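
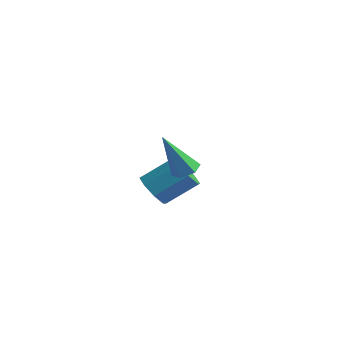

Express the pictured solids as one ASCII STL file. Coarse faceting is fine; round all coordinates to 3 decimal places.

solid 
facet normal -0.467 -0.657 -0.592
outer loop
vertex -3.816 2.615 -2.558
vertex -4.28 2.275 -1.814
vertex -4.44 2.955 -2.443
endloop
endfacet
facet normal 0.174 0.587 -0.790
outer loop
vertex -3.816 2.615 -2.558
vertex -4.44 2.955 -2.443
vertex -2.956 3.824 -1.47
endloop
endfacet
facet normal 0.174 0.587 -0.790
outer loop
vertex -2.956 3.824 -1.47
vertex -4.44 2.955 -2.443
vertex -3.58 4.164 -1.355
endloop
endfacet
facet normal 0.467 0.658 0.591
outer loop
vertex -2.956 3.824 -1.47
vertex -3.58 4.164 -1.355
vertex -3.42 3.485 -0.726
endloop
endfacet
facet normal -0.467 -0.657 -0.592
outer loop
vertex -4.44 2.955 -2.443
vertex -4.28 2.275 -1.814
vertex -4.97 2.897 -1.96
endloop
endfacet
facet normal -0.489 0.749 -0.446
outer loop
vertex -4.44 2.955 -2.443
vertex -4.97 2.897 -1.96
vertex -3.58 4.164 -1.355
endloop
endfacet
facet normal -0.489 0.749 -0.446
outer loop
vertex -3.58 4.164 -1.355
vertex -4.97 2.897 -1.96
vertex -4.11 4.106 -0.872
endloop
endfacet
facet normal 0.467 0.658 0.591
outer loop
vertex -3.58 4.164 -1.355
vertex -4.11 4.106 -0.872
vertex -3.42 3.485 -0.726
endloop
endfacet
facet normal -0.468 -0.658 -0.590
outer loop
vertex -4.97 2.897 -1.96
vertex -4.28 2.275 -1.814
vertex -5.095 2.475 -1.391
endloop
endfacet
facet normal -0.867 0.472 0.160
outer loop
vertex -4.97 2.897 -1.96
vertex -5.095 2.475 -1.391
vertex -4.11 4.106 -0.872
endloop
endfacet
facet normal -0.867 0.473 0.159
outer loop
vertex -4.11 4.106 -0.872
vertex -5.095 2.475 -1.391
vertex -4.236 3.684 -0.303
endloop
endfacet
facet normal 0.467 0.658 0.591
outer loop
vertex -4.11 4.106 -0.872
vertex -4.236 3.684 -0.303
vertex -3.42 3.485 -0.726
endloop
endfacet
facet normal -0.468 -0.657 -0.591
outer loop
vertex -5.095 2.475 -1.391
vertex -4.28 2.275 -1.814
vertex -4.744 1.936 -1.07
endloop
endfacet
facet normal -0.737 -0.080 0.671
outer loop
vertex -5.095 2.475 -1.391
vertex -4.744 1.936 -1.07
vertex -4.236 3.684 -0.303
endloop
endfacet
facet normal -0.736 -0.081 0.672
outer loop
vertex -4.236 3.684 -0.303
vertex -4.744 1.936 -1.07
vertex -3.884 3.145 0.018
endloop
endfacet
facet normal 0.467 0.657 0.592
outer loop
vertex -4.236 3.684 -0.303
vertex -3.884 3.145 0.018
vertex -3.42 3.485 -0.726
endloop
endfacet
facet normal -0.467 -0.658 -0.591
outer loop
vertex -4.744 1.936 -1.07
vertex -4.28 2.275 -1.814
vertex -4.12 1.596 -1.185
endloop
endfacet
facet normal -0.174 -0.587 0.790
outer loop
vertex -4.744 1.936 -1.07
vertex -4.12 1.596 -1.185
vertex -3.884 3.145 0.018
endloop
endfacet
facet normal -0.174 -0.587 0.790
outer loop
vertex -3.884 3.145 0.018
vertex -4.12 1.596 -1.185
vertex -3.26 2.805 -0.097
endloop
endfacet
facet normal 0.467 0.657 0.592
outer loop
vertex -3.884 3.145 0.018
vertex -3.26 2.805 -0.097
vertex -3.42 3.485 -0.726
endloop
endfacet
facet normal -0.467 -0.658 -0.591
outer loop
vertex -4.12 1.596 -1.185
vertex -4.28 2.275 -1.814
vertex -3.59 1.654 -1.668
endloop
endfacet
facet normal 0.489 -0.749 0.446
outer loop
vertex -4.12 1.596 -1.185
vertex -3.59 1.654 -1.668
vertex -3.26 2.805 -0.097
endloop
endfacet
facet normal 0.489 -0.749 0.446
outer loop
vertex -3.26 2.805 -0.097
vertex -3.59 1.654 -1.668
vertex -2.73 2.863 -0.58
endloop
endfacet
facet normal 0.467 0.657 0.592
outer loop
vertex -3.26 2.805 -0.097
vertex -2.73 2.863 -0.58
vertex -3.42 3.485 -0.726
endloop
endfacet
facet normal -0.467 -0.658 -0.591
outer loop
vertex -3.59 1.654 -1.668
vertex -4.28 2.275 -1.814
vertex -3.464 2.076 -2.237
endloop
endfacet
facet normal 0.866 -0.473 -0.159
outer loop
vertex -3.59 1.654 -1.668
vertex -3.464 2.076 -2.237
vertex -2.73 2.863 -0.58
endloop
endfacet
facet normal 0.867 -0.472 -0.160
outer loop
vertex -2.73 2.863 -0.58
vertex -3.464 2.076 -2.237
vertex -2.605 3.285 -1.149
endloop
endfacet
facet normal 0.468 0.658 0.590
outer loop
vertex -2.73 2.863 -0.58
vertex -2.605 3.285 -1.149
vertex -3.42 3.485 -0.726
endloop
endfacet
facet normal -0.467 -0.657 -0.592
outer loop
vertex -3.464 2.076 -2.237
vertex -4.28 2.275 -1.814
vertex -3.816 2.615 -2.558
endloop
endfacet
facet normal 0.737 0.081 -0.672
outer loop
vertex -3.464 2.076 -2.237
vertex -3.816 2.615 -2.558
vertex -2.605 3.285 -1.149
endloop
endfacet
facet normal 0.737 0.080 -0.671
outer loop
vertex -2.605 3.285 -1.149
vertex -3.816 2.615 -2.558
vertex -2.956 3.824 -1.47
endloop
endfacet
facet normal 0.468 0.657 0.591
outer loop
vertex -2.605 3.285 -1.149
vertex -2.956 3.824 -1.47
vertex -3.42 3.485 -0.726
endloop
endfacet
facet normal 0.247 0.374 -0.894
outer loop
vertex 1.366 -0.757 2.733
vertex 0.994 -1.181 2.453
vertex 0.761 -0.62 2.623
endloop
endfacet
facet normal 0.064 0.782 0.620
outer loop
vertex 1.366 -0.757 2.733
vertex 0.761 -0.62 2.623
vertex 0.466 -1.979 4.367
endloop
endfacet
facet normal 0.247 0.374 -0.894
outer loop
vertex 0.761 -0.62 2.623
vertex 0.994 -1.181 2.453
vertex 0.389 -1.044 2.343
endloop
endfacet
facet normal -0.805 0.526 0.274
outer loop
vertex 0.761 -0.62 2.623
vertex 0.389 -1.044 2.343
vertex 0.466 -1.979 4.367
endloop
endfacet
facet normal 0.247 0.373 -0.894
outer loop
vertex 0.389 -1.044 2.343
vertex 0.994 -1.181 2.453
vertex 0.621 -1.605 2.173
endloop
endfacet
facet normal -0.930 -0.347 -0.125
outer loop
vertex 0.389 -1.044 2.343
vertex 0.621 -1.605 2.173
vertex 0.466 -1.979 4.367
endloop
endfacet
facet normal 0.246 0.374 -0.894
outer loop
vertex 0.621 -1.605 2.173
vertex 0.994 -1.181 2.453
vertex 1.227 -1.741 2.283
endloop
endfacet
facet normal -0.185 -0.967 -0.178
outer loop
vertex 0.621 -1.605 2.173
vertex 1.227 -1.741 2.283
vertex 0.466 -1.979 4.367
endloop
endfacet
facet normal 0.247 0.374 -0.894
outer loop
vertex 1.227 -1.741 2.283
vertex 0.994 -1.181 2.453
vertex 1.599 -1.317 2.563
endloop
endfacet
facet normal 0.683 -0.711 0.168
outer loop
vertex 1.227 -1.741 2.283
vertex 1.599 -1.317 2.563
vertex 0.466 -1.979 4.367
endloop
endfacet
facet normal 0.247 0.374 -0.894
outer loop
vertex 1.599 -1.317 2.563
vertex 0.994 -1.181 2.453
vertex 1.366 -0.757 2.733
endloop
endfacet
facet normal 0.807 0.164 0.567
outer loop
vertex 1.599 -1.317 2.563
vertex 1.366 -0.757 2.733
vertex 0.466 -1.979 4.367
endloop
endfacet

endsolid


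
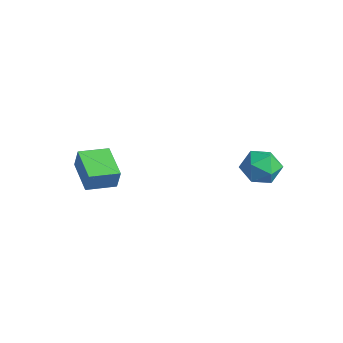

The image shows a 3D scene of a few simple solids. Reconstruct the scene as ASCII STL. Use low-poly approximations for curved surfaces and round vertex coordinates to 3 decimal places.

solid 
facet normal -0.846 0.321 0.426
outer loop
vertex 0.934 3.725 1.004
vertex 1.337 3.41 2.041
vertex 1.54 4.476 1.642
endloop
endfacet
facet normal -0.697 0.699 -0.161
outer loop
vertex 0.934 3.725 1.004
vertex 1.54 4.476 1.642
vertex 1.728 4.401 0.503
endloop
endfacet
facet normal -0.658 0.246 -0.711
outer loop
vertex 0.934 3.725 1.004
vertex 1.728 4.401 0.503
vertex 1.641 3.289 0.199
endloop
endfacet
facet normal -0.784 -0.412 -0.465
outer loop
vertex 0.934 3.725 1.004
vertex 1.641 3.289 0.199
vertex 1.399 2.676 1.149
endloop
endfacet
facet normal -0.900 -0.366 0.238
outer loop
vertex 0.934 3.725 1.004
vertex 1.399 2.676 1.149
vertex 1.337 3.41 2.041
endloop
endfacet
facet normal -0.054 0.996 -0.074
outer loop
vertex 1.728 4.401 0.503
vertex 1.54 4.476 1.642
vertex 2.621 4.504 1.231
endloop
endfacet
facet normal -0.295 0.384 0.875
outer loop
vertex 1.54 4.476 1.642
vertex 1.337 3.41 2.041
vertex 2.379 3.891 2.181
endloop
endfacet
facet normal -0.382 -0.726 0.571
outer loop
vertex 1.337 3.41 2.041
vertex 1.399 2.676 1.149
vertex 2.292 2.779 1.877
endloop
endfacet
facet normal -0.195 -0.801 -0.566
outer loop
vertex 1.399 2.676 1.149
vertex 1.641 3.289 0.199
vertex 2.48 2.704 0.738
endloop
endfacet
facet normal 0.008 0.263 -0.965
outer loop
vertex 1.641 3.289 0.199
vertex 1.728 4.401 0.503
vertex 2.683 3.77 0.339
endloop
endfacet
facet normal 0.784 0.412 0.465
outer loop
vertex 3.086 3.455 1.376
vertex 2.621 4.504 1.231
vertex 2.379 3.891 2.181
endloop
endfacet
facet normal 0.658 -0.246 0.711
outer loop
vertex 3.086 3.455 1.376
vertex 2.379 3.891 2.181
vertex 2.292 2.779 1.877
endloop
endfacet
facet normal 0.697 -0.699 0.161
outer loop
vertex 3.086 3.455 1.376
vertex 2.292 2.779 1.877
vertex 2.48 2.704 0.738
endloop
endfacet
facet normal 0.846 -0.321 -0.426
outer loop
vertex 3.086 3.455 1.376
vertex 2.48 2.704 0.738
vertex 2.683 3.77 0.339
endloop
endfacet
facet normal 0.900 0.366 -0.238
outer loop
vertex 3.086 3.455 1.376
vertex 2.683 3.77 0.339
vertex 2.621 4.504 1.231
endloop
endfacet
facet normal 0.195 0.801 0.566
outer loop
vertex 2.379 3.891 2.181
vertex 2.621 4.504 1.231
vertex 1.54 4.476 1.642
endloop
endfacet
facet normal -0.008 -0.263 0.965
outer loop
vertex 2.292 2.779 1.877
vertex 2.379 3.891 2.181
vertex 1.337 3.41 2.041
endloop
endfacet
facet normal 0.054 -0.996 0.074
outer loop
vertex 2.48 2.704 0.738
vertex 2.292 2.779 1.877
vertex 1.399 2.676 1.149
endloop
endfacet
facet normal 0.295 -0.384 -0.875
outer loop
vertex 2.683 3.77 0.339
vertex 2.48 2.704 0.738
vertex 1.641 3.289 0.199
endloop
endfacet
facet normal 0.382 0.726 -0.571
outer loop
vertex 2.621 4.504 1.231
vertex 2.683 3.77 0.339
vertex 1.728 4.401 0.503
endloop
endfacet
facet normal -0.944 0.228 0.238
outer loop
vertex -4.16 -3.333 1.17
vertex -3.814 -1.718 0.998
vertex -4.471 -3.392 -0.008
endloop
endfacet
facet normal -0.209 -0.972 0.104
outer loop
vertex -2.526 -3.862 -0.498
vertex -4.16 -3.333 1.17
vertex -4.471 -3.392 -0.008
endloop
endfacet
facet normal -0.944 0.228 0.238
outer loop
vertex -4.471 -3.392 -0.008
vertex -3.814 -1.718 0.998
vertex -4.125 -1.777 -0.18
endloop
endfacet
facet normal -0.255 -0.048 -0.966
outer loop
vertex -4.125 -1.777 -0.18
vertex -2.526 -3.862 -0.498
vertex -4.471 -3.392 -0.008
endloop
endfacet
facet normal 0.255 0.048 0.966
outer loop
vertex -4.16 -3.333 1.17
vertex -1.869 -2.188 0.508
vertex -3.814 -1.718 0.998
endloop
endfacet
facet normal -0.209 -0.972 0.104
outer loop
vertex -2.215 -3.803 0.68
vertex -4.16 -3.333 1.17
vertex -2.526 -3.862 -0.498
endloop
endfacet
facet normal 0.255 0.048 0.966
outer loop
vertex -2.215 -3.803 0.68
vertex -1.869 -2.188 0.508
vertex -4.16 -3.333 1.17
endloop
endfacet
facet normal 0.209 0.972 -0.104
outer loop
vertex -3.814 -1.718 0.998
vertex -1.869 -2.188 0.508
vertex -4.125 -1.777 -0.18
endloop
endfacet
facet normal -0.255 -0.048 -0.966
outer loop
vertex -2.18 -2.247 -0.67
vertex -2.526 -3.862 -0.498
vertex -4.125 -1.777 -0.18
endloop
endfacet
facet normal 0.209 0.972 -0.104
outer loop
vertex -4.125 -1.777 -0.18
vertex -1.869 -2.188 0.508
vertex -2.18 -2.247 -0.67
endloop
endfacet
facet normal 0.944 -0.228 -0.238
outer loop
vertex -2.18 -2.247 -0.67
vertex -2.215 -3.803 0.68
vertex -2.526 -3.862 -0.498
endloop
endfacet
facet normal 0.944 -0.228 -0.238
outer loop
vertex -1.869 -2.188 0.508
vertex -2.215 -3.803 0.68
vertex -2.18 -2.247 -0.67
endloop
endfacet

endsolid


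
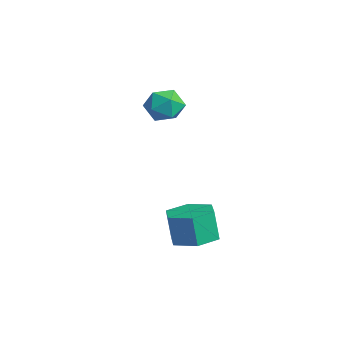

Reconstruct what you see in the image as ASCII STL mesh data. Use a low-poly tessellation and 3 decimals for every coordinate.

solid 
facet normal 0.209 0.065 -0.976
outer loop
vertex 3.061 2.51 -1.929
vertex 2.483 1.995 -2.087
vertex 2.328 2.769 -2.069
endloop
endfacet
facet normal 0.308 0.942 0.129
outer loop
vertex 3.061 2.51 -1.929
vertex 2.328 2.769 -2.069
vertex 2.835 2.44 -0.875
endloop
endfacet
facet normal 0.310 0.942 0.128
outer loop
vertex 2.835 2.44 -0.875
vertex 2.328 2.769 -2.069
vertex 2.102 2.7 -1.015
endloop
endfacet
facet normal -0.209 -0.065 0.976
outer loop
vertex 2.835 2.44 -0.875
vertex 2.102 2.7 -1.015
vertex 2.257 1.925 -1.033
endloop
endfacet
facet normal 0.209 0.065 -0.976
outer loop
vertex 2.328 2.769 -2.069
vertex 2.483 1.995 -2.087
vertex 1.75 2.254 -2.227
endloop
endfacet
facet normal -0.649 0.756 -0.090
outer loop
vertex 2.328 2.769 -2.069
vertex 1.75 2.254 -2.227
vertex 2.102 2.7 -1.015
endloop
endfacet
facet normal -0.649 0.756 -0.090
outer loop
vertex 2.102 2.7 -1.015
vertex 1.75 2.254 -2.227
vertex 1.524 2.185 -1.173
endloop
endfacet
facet normal -0.209 -0.065 0.976
outer loop
vertex 2.102 2.7 -1.015
vertex 1.524 2.185 -1.173
vertex 2.257 1.925 -1.033
endloop
endfacet
facet normal 0.209 0.065 -0.976
outer loop
vertex 1.75 2.254 -2.227
vertex 2.483 1.995 -2.087
vertex 1.905 1.48 -2.245
endloop
endfacet
facet normal -0.958 -0.187 -0.218
outer loop
vertex 1.75 2.254 -2.227
vertex 1.905 1.48 -2.245
vertex 1.524 2.185 -1.173
endloop
endfacet
facet normal -0.958 -0.187 -0.218
outer loop
vertex 1.524 2.185 -1.173
vertex 1.905 1.48 -2.245
vertex 1.679 1.41 -1.191
endloop
endfacet
facet normal -0.209 -0.065 0.976
outer loop
vertex 1.524 2.185 -1.173
vertex 1.679 1.41 -1.191
vertex 2.257 1.925 -1.033
endloop
endfacet
facet normal 0.209 0.065 -0.976
outer loop
vertex 1.905 1.48 -2.245
vertex 2.483 1.995 -2.087
vertex 2.638 1.22 -2.105
endloop
endfacet
facet normal -0.310 -0.942 -0.129
outer loop
vertex 1.905 1.48 -2.245
vertex 2.638 1.22 -2.105
vertex 1.679 1.41 -1.191
endloop
endfacet
facet normal -0.309 -0.943 -0.128
outer loop
vertex 1.679 1.41 -1.191
vertex 2.638 1.22 -2.105
vertex 2.412 1.151 -1.051
endloop
endfacet
facet normal -0.209 -0.065 0.976
outer loop
vertex 1.679 1.41 -1.191
vertex 2.412 1.151 -1.051
vertex 2.257 1.925 -1.033
endloop
endfacet
facet normal 0.209 0.065 -0.976
outer loop
vertex 2.638 1.22 -2.105
vertex 2.483 1.995 -2.087
vertex 3.216 1.735 -1.947
endloop
endfacet
facet normal 0.649 -0.756 0.090
outer loop
vertex 2.638 1.22 -2.105
vertex 3.216 1.735 -1.947
vertex 2.412 1.151 -1.051
endloop
endfacet
facet normal 0.649 -0.756 0.090
outer loop
vertex 2.412 1.151 -1.051
vertex 3.216 1.735 -1.947
vertex 2.99 1.666 -0.893
endloop
endfacet
facet normal -0.209 -0.065 0.976
outer loop
vertex 2.412 1.151 -1.051
vertex 2.99 1.666 -0.893
vertex 2.257 1.925 -1.033
endloop
endfacet
facet normal 0.209 0.065 -0.976
outer loop
vertex 3.216 1.735 -1.947
vertex 2.483 1.995 -2.087
vertex 3.061 2.51 -1.929
endloop
endfacet
facet normal 0.958 0.187 0.218
outer loop
vertex 3.216 1.735 -1.947
vertex 3.061 2.51 -1.929
vertex 2.99 1.666 -0.893
endloop
endfacet
facet normal 0.958 0.187 0.218
outer loop
vertex 2.99 1.666 -0.893
vertex 3.061 2.51 -1.929
vertex 2.835 2.44 -0.875
endloop
endfacet
facet normal -0.209 -0.065 0.976
outer loop
vertex 2.99 1.666 -0.893
vertex 2.835 2.44 -0.875
vertex 2.257 1.925 -1.033
endloop
endfacet
facet normal -0.666 0.596 0.449
outer loop
vertex -1.528 3.193 1.634
vertex -1.815 2.633 1.951
vertex -1.29 2.985 2.263
endloop
endfacet
facet normal -0.053 0.942 0.331
outer loop
vertex -1.528 3.193 1.634
vertex -1.29 2.985 2.263
vertex -0.836 3.186 1.764
endloop
endfacet
facet normal 0.079 0.926 -0.368
outer loop
vertex -1.528 3.193 1.634
vertex -0.836 3.186 1.764
vertex -1.08 2.96 1.143
endloop
endfacet
facet normal -0.454 0.570 -0.685
outer loop
vertex -1.528 3.193 1.634
vertex -1.08 2.96 1.143
vertex -1.685 2.618 1.259
endloop
endfacet
facet normal -0.913 0.366 -0.179
outer loop
vertex -1.528 3.193 1.634
vertex -1.685 2.618 1.259
vertex -1.815 2.633 1.951
endloop
endfacet
facet normal 0.470 0.584 0.662
outer loop
vertex -0.836 3.186 1.764
vertex -1.29 2.985 2.263
vertex -0.695 2.622 2.161
endloop
endfacet
facet normal -0.523 0.024 0.852
outer loop
vertex -1.29 2.985 2.263
vertex -1.815 2.633 1.951
vertex -1.3 2.28 2.277
endloop
endfacet
facet normal -0.923 -0.347 -0.166
outer loop
vertex -1.815 2.633 1.951
vertex -1.685 2.618 1.259
vertex -1.544 2.054 1.656
endloop
endfacet
facet normal -0.179 -0.017 -0.984
outer loop
vertex -1.685 2.618 1.259
vertex -1.08 2.96 1.143
vertex -1.09 2.255 1.157
endloop
endfacet
facet normal 0.682 0.559 -0.471
outer loop
vertex -1.08 2.96 1.143
vertex -0.836 3.186 1.764
vertex -0.565 2.607 1.469
endloop
endfacet
facet normal 0.454 -0.570 0.685
outer loop
vertex -0.852 2.047 1.786
vertex -0.695 2.622 2.161
vertex -1.3 2.28 2.277
endloop
endfacet
facet normal -0.079 -0.926 0.368
outer loop
vertex -0.852 2.047 1.786
vertex -1.3 2.28 2.277
vertex -1.544 2.054 1.656
endloop
endfacet
facet normal 0.053 -0.942 -0.331
outer loop
vertex -0.852 2.047 1.786
vertex -1.544 2.054 1.656
vertex -1.09 2.255 1.157
endloop
endfacet
facet normal 0.666 -0.596 -0.449
outer loop
vertex -0.852 2.047 1.786
vertex -1.09 2.255 1.157
vertex -0.565 2.607 1.469
endloop
endfacet
facet normal 0.913 -0.366 0.179
outer loop
vertex -0.852 2.047 1.786
vertex -0.565 2.607 1.469
vertex -0.695 2.622 2.161
endloop
endfacet
facet normal 0.179 0.017 0.984
outer loop
vertex -1.3 2.28 2.277
vertex -0.695 2.622 2.161
vertex -1.29 2.985 2.263
endloop
endfacet
facet normal -0.682 -0.559 0.471
outer loop
vertex -1.544 2.054 1.656
vertex -1.3 2.28 2.277
vertex -1.815 2.633 1.951
endloop
endfacet
facet normal -0.470 -0.584 -0.662
outer loop
vertex -1.09 2.255 1.157
vertex -1.544 2.054 1.656
vertex -1.685 2.618 1.259
endloop
endfacet
facet normal 0.523 -0.024 -0.852
outer loop
vertex -0.565 2.607 1.469
vertex -1.09 2.255 1.157
vertex -1.08 2.96 1.143
endloop
endfacet
facet normal 0.923 0.347 0.166
outer loop
vertex -0.695 2.622 2.161
vertex -0.565 2.607 1.469
vertex -0.836 3.186 1.764
endloop
endfacet

endsolid


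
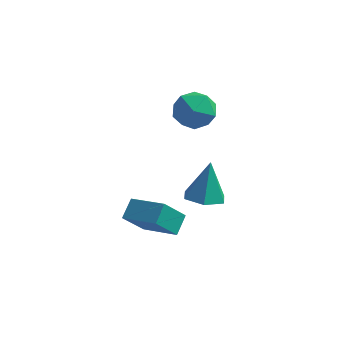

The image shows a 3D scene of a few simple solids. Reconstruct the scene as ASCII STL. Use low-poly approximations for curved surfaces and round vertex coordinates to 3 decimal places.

solid 
facet normal -0.031 -0.309 -0.950
outer loop
vertex -0.26 3.906 -4.38
vertex -0.91 3.24 -4.142
vertex -1.197 4.114 -4.417
endloop
endfacet
facet normal 0.212 0.973 0.091
outer loop
vertex -0.26 3.906 -4.38
vertex -1.197 4.114 -4.417
vertex -0.85 3.84 -2.298
endloop
endfacet
facet normal -0.031 -0.309 -0.950
outer loop
vertex -1.197 4.114 -4.417
vertex -0.91 3.24 -4.142
vertex -1.846 3.448 -4.179
endloop
endfacet
facet normal -0.664 0.720 0.202
outer loop
vertex -1.197 4.114 -4.417
vertex -1.846 3.448 -4.179
vertex -0.85 3.84 -2.298
endloop
endfacet
facet normal -0.031 -0.308 -0.951
outer loop
vertex -1.846 3.448 -4.179
vertex -0.91 3.24 -4.142
vertex -1.559 2.574 -3.905
endloop
endfacet
facet normal -0.864 -0.132 0.485
outer loop
vertex -1.846 3.448 -4.179
vertex -1.559 2.574 -3.905
vertex -0.85 3.84 -2.298
endloop
endfacet
facet normal -0.030 -0.309 -0.951
outer loop
vertex -1.559 2.574 -3.905
vertex -0.91 3.24 -4.142
vertex -0.623 2.366 -3.867
endloop
endfacet
facet normal -0.189 -0.729 0.658
outer loop
vertex -1.559 2.574 -3.905
vertex -0.623 2.366 -3.867
vertex -0.85 3.84 -2.298
endloop
endfacet
facet normal -0.031 -0.309 -0.950
outer loop
vertex -0.623 2.366 -3.867
vertex -0.91 3.24 -4.142
vertex 0.027 3.032 -4.105
endloop
endfacet
facet normal 0.688 -0.476 0.547
outer loop
vertex -0.623 2.366 -3.867
vertex 0.027 3.032 -4.105
vertex -0.85 3.84 -2.298
endloop
endfacet
facet normal -0.031 -0.309 -0.950
outer loop
vertex 0.027 3.032 -4.105
vertex -0.91 3.24 -4.142
vertex -0.26 3.906 -4.38
endloop
endfacet
facet normal 0.889 0.375 0.264
outer loop
vertex 0.027 3.032 -4.105
vertex -0.26 3.906 -4.38
vertex -0.85 3.84 -2.298
endloop
endfacet
facet normal -0.756 0.386 0.528
outer loop
vertex -2.35 3.448 1.263
vertex -1.912 3.07 2.166
vertex -1.656 4.051 1.816
endloop
endfacet
facet normal -0.629 0.775 -0.056
outer loop
vertex -2.35 3.448 1.263
vertex -1.656 4.051 1.816
vertex -1.602 4.017 0.745
endloop
endfacet
facet normal -0.698 0.350 -0.624
outer loop
vertex -2.35 3.448 1.263
vertex -1.602 4.017 0.745
vertex -1.826 3.015 0.434
endloop
endfacet
facet normal -0.869 -0.303 -0.391
outer loop
vertex -2.35 3.448 1.263
vertex -1.826 3.015 0.434
vertex -2.017 2.43 1.312
endloop
endfacet
facet normal -0.904 -0.280 0.321
outer loop
vertex -2.35 3.448 1.263
vertex -2.017 2.43 1.312
vertex -1.912 3.07 2.166
endloop
endfacet
facet normal 0.049 0.998 -0.029
outer loop
vertex -1.602 4.017 0.745
vertex -1.656 4.051 1.816
vertex -0.703 3.99 1.328
endloop
endfacet
facet normal -0.157 0.368 0.916
outer loop
vertex -1.656 4.051 1.816
vertex -1.912 3.07 2.166
vertex -0.894 3.405 2.206
endloop
endfacet
facet normal -0.398 -0.710 0.581
outer loop
vertex -1.912 3.07 2.166
vertex -2.017 2.43 1.312
vertex -1.118 2.403 1.895
endloop
endfacet
facet normal -0.340 -0.747 -0.572
outer loop
vertex -2.017 2.43 1.312
vertex -1.826 3.015 0.434
vertex -1.064 2.369 0.824
endloop
endfacet
facet normal -0.064 0.309 -0.949
outer loop
vertex -1.826 3.015 0.434
vertex -1.602 4.017 0.745
vertex -0.808 3.35 0.474
endloop
endfacet
facet normal 0.869 0.303 0.391
outer loop
vertex -0.37 2.972 1.377
vertex -0.703 3.99 1.328
vertex -0.894 3.405 2.206
endloop
endfacet
facet normal 0.698 -0.350 0.624
outer loop
vertex -0.37 2.972 1.377
vertex -0.894 3.405 2.206
vertex -1.118 2.403 1.895
endloop
endfacet
facet normal 0.629 -0.775 0.056
outer loop
vertex -0.37 2.972 1.377
vertex -1.118 2.403 1.895
vertex -1.064 2.369 0.824
endloop
endfacet
facet normal 0.756 -0.386 -0.528
outer loop
vertex -0.37 2.972 1.377
vertex -1.064 2.369 0.824
vertex -0.808 3.35 0.474
endloop
endfacet
facet normal 0.904 0.280 -0.321
outer loop
vertex -0.37 2.972 1.377
vertex -0.808 3.35 0.474
vertex -0.703 3.99 1.328
endloop
endfacet
facet normal 0.340 0.747 0.572
outer loop
vertex -0.894 3.405 2.206
vertex -0.703 3.99 1.328
vertex -1.656 4.051 1.816
endloop
endfacet
facet normal 0.064 -0.309 0.949
outer loop
vertex -1.118 2.403 1.895
vertex -0.894 3.405 2.206
vertex -1.912 3.07 2.166
endloop
endfacet
facet normal -0.049 -0.998 0.029
outer loop
vertex -1.064 2.369 0.824
vertex -1.118 2.403 1.895
vertex -2.017 2.43 1.312
endloop
endfacet
facet normal 0.157 -0.368 -0.916
outer loop
vertex -0.808 3.35 0.474
vertex -1.064 2.369 0.824
vertex -1.826 3.015 0.434
endloop
endfacet
facet normal 0.398 0.710 -0.581
outer loop
vertex -0.703 3.99 1.328
vertex -0.808 3.35 0.474
vertex -1.602 4.017 0.745
endloop
endfacet
facet normal -0.908 0.289 -0.303
outer loop
vertex -3.251 -0.17 -3.452
vertex -3.181 0.67 -2.86
vertex -2.623 0.593 -4.607
endloop
endfacet
facet normal -0.068 -0.815 -0.575
outer loop
vertex -0.979 0.07 -4.06
vertex -3.251 -0.17 -3.452
vertex -2.623 0.593 -4.607
endloop
endfacet
facet normal -0.908 0.288 -0.303
outer loop
vertex -2.623 0.593 -4.607
vertex -3.181 0.67 -2.86
vertex -2.554 1.433 -4.015
endloop
endfacet
facet normal 0.413 0.502 -0.760
outer loop
vertex -2.554 1.433 -4.015
vertex -0.979 0.07 -4.06
vertex -2.623 0.593 -4.607
endloop
endfacet
facet normal -0.413 -0.502 0.760
outer loop
vertex -3.251 -0.17 -3.452
vertex -1.537 0.147 -2.313
vertex -3.181 0.67 -2.86
endloop
endfacet
facet normal -0.068 -0.815 -0.575
outer loop
vertex -1.606 -0.693 -2.905
vertex -3.251 -0.17 -3.452
vertex -0.979 0.07 -4.06
endloop
endfacet
facet normal -0.412 -0.502 0.760
outer loop
vertex -1.606 -0.693 -2.905
vertex -1.537 0.147 -2.313
vertex -3.251 -0.17 -3.452
endloop
endfacet
facet normal 0.068 0.815 0.575
outer loop
vertex -3.181 0.67 -2.86
vertex -1.537 0.147 -2.313
vertex -2.554 1.433 -4.015
endloop
endfacet
facet normal 0.412 0.502 -0.760
outer loop
vertex -0.909 0.91 -3.468
vertex -0.979 0.07 -4.06
vertex -2.554 1.433 -4.015
endloop
endfacet
facet normal 0.068 0.815 0.575
outer loop
vertex -2.554 1.433 -4.015
vertex -1.537 0.147 -2.313
vertex -0.909 0.91 -3.468
endloop
endfacet
facet normal 0.908 -0.289 0.302
outer loop
vertex -0.909 0.91 -3.468
vertex -1.606 -0.693 -2.905
vertex -0.979 0.07 -4.06
endloop
endfacet
facet normal 0.908 -0.288 0.303
outer loop
vertex -1.537 0.147 -2.313
vertex -1.606 -0.693 -2.905
vertex -0.909 0.91 -3.468
endloop
endfacet

endsolid


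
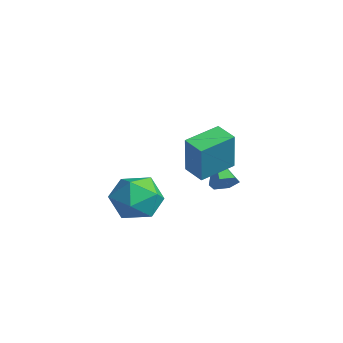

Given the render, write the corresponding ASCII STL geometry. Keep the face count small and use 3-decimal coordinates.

solid 
facet normal -0.952 -0.203 0.228
outer loop
vertex 3.787 -0.49 3.5
vertex 3.516 1.146 3.823
vertex 3.263 -0.195 1.571
endloop
endfacet
facet normal 0.161 -0.968 -0.192
outer loop
vertex 4.244 0.014 1.337
vertex 3.787 -0.49 3.5
vertex 3.263 -0.195 1.571
endloop
endfacet
facet normal -0.952 -0.203 0.228
outer loop
vertex 3.263 -0.195 1.571
vertex 3.516 1.146 3.823
vertex 2.992 1.441 1.895
endloop
endfacet
facet normal -0.259 0.146 -0.955
outer loop
vertex 2.992 1.441 1.895
vertex 4.244 0.014 1.337
vertex 3.263 -0.195 1.571
endloop
endfacet
facet normal 0.259 -0.146 0.955
outer loop
vertex 3.787 -0.49 3.5
vertex 4.497 1.355 3.589
vertex 3.516 1.146 3.823
endloop
endfacet
facet normal 0.160 -0.968 -0.192
outer loop
vertex 4.768 -0.281 3.265
vertex 3.787 -0.49 3.5
vertex 4.244 0.014 1.337
endloop
endfacet
facet normal 0.260 -0.146 0.955
outer loop
vertex 4.768 -0.281 3.265
vertex 4.497 1.355 3.589
vertex 3.787 -0.49 3.5
endloop
endfacet
facet normal -0.161 0.968 0.192
outer loop
vertex 3.516 1.146 3.823
vertex 4.497 1.355 3.589
vertex 2.992 1.441 1.895
endloop
endfacet
facet normal -0.260 0.145 -0.955
outer loop
vertex 3.973 1.65 1.66
vertex 4.244 0.014 1.337
vertex 2.992 1.441 1.895
endloop
endfacet
facet normal -0.160 0.968 0.192
outer loop
vertex 2.992 1.441 1.895
vertex 4.497 1.355 3.589
vertex 3.973 1.65 1.66
endloop
endfacet
facet normal 0.952 0.203 -0.228
outer loop
vertex 3.973 1.65 1.66
vertex 4.768 -0.281 3.265
vertex 4.244 0.014 1.337
endloop
endfacet
facet normal 0.952 0.203 -0.228
outer loop
vertex 4.497 1.355 3.589
vertex 4.768 -0.281 3.265
vertex 3.973 1.65 1.66
endloop
endfacet
facet normal 0.796 -0.157 -0.585
outer loop
vertex 1.78 2.166 -0.266
vertex 1.502 2.556 -0.749
vertex 1.904 2.835 -0.277
endloop
endfacet
facet normal 0.308 -0.042 0.950
outer loop
vertex 1.78 2.166 -0.266
vertex 1.904 2.835 -0.277
vertex 0.038 2.844 0.329
endloop
endfacet
facet normal 0.796 -0.156 -0.585
outer loop
vertex 1.904 2.835 -0.277
vertex 1.502 2.556 -0.749
vertex 1.625 3.224 -0.76
endloop
endfacet
facet normal 0.183 0.815 0.551
outer loop
vertex 1.904 2.835 -0.277
vertex 1.625 3.224 -0.76
vertex 0.038 2.844 0.329
endloop
endfacet
facet normal 0.796 -0.156 -0.585
outer loop
vertex 1.625 3.224 -0.76
vertex 1.502 2.556 -0.749
vertex 1.223 2.945 -1.232
endloop
endfacet
facet normal -0.368 0.903 -0.221
outer loop
vertex 1.625 3.224 -0.76
vertex 1.223 2.945 -1.232
vertex 0.038 2.844 0.329
endloop
endfacet
facet normal 0.795 -0.157 -0.586
outer loop
vertex 1.223 2.945 -1.232
vertex 1.502 2.556 -0.749
vertex 1.099 2.277 -1.221
endloop
endfacet
facet normal -0.793 0.137 -0.593
outer loop
vertex 1.223 2.945 -1.232
vertex 1.099 2.277 -1.221
vertex 0.038 2.844 0.329
endloop
endfacet
facet normal 0.795 -0.157 -0.586
outer loop
vertex 1.099 2.277 -1.221
vertex 1.502 2.556 -0.749
vertex 1.378 1.887 -0.738
endloop
endfacet
facet normal -0.668 -0.718 -0.194
outer loop
vertex 1.099 2.277 -1.221
vertex 1.378 1.887 -0.738
vertex 0.038 2.844 0.329
endloop
endfacet
facet normal 0.796 -0.157 -0.585
outer loop
vertex 1.378 1.887 -0.738
vertex 1.502 2.556 -0.749
vertex 1.78 2.166 -0.266
endloop
endfacet
facet normal -0.117 -0.808 0.577
outer loop
vertex 1.378 1.887 -0.738
vertex 1.78 2.166 -0.266
vertex 0.038 2.844 0.329
endloop
endfacet
facet normal -1.000 0.007 0.008
outer loop
vertex 2.474 -1.746 0.414
vertex 2.463 -2.908 0.009
vertex 2.474 -2.677 1.218
endloop
endfacet
facet normal -0.739 0.441 0.510
outer loop
vertex 2.474 -1.746 0.414
vertex 2.474 -2.677 1.218
vertex 3.192 -1.698 1.412
endloop
endfacet
facet normal -0.325 0.926 0.189
outer loop
vertex 2.474 -1.746 0.414
vertex 3.192 -1.698 1.412
vertex 3.626 -1.323 0.323
endloop
endfacet
facet normal -0.332 0.793 -0.511
outer loop
vertex 2.474 -1.746 0.414
vertex 3.626 -1.323 0.323
vertex 3.175 -2.07 -0.544
endloop
endfacet
facet normal -0.749 0.224 -0.624
outer loop
vertex 2.474 -1.746 0.414
vertex 3.175 -2.07 -0.544
vertex 2.463 -2.908 0.009
endloop
endfacet
facet normal -0.326 0.052 0.944
outer loop
vertex 3.192 -1.698 1.412
vertex 2.474 -2.677 1.218
vertex 3.625 -2.83 1.624
endloop
endfacet
facet normal -0.749 -0.650 0.131
outer loop
vertex 2.474 -2.677 1.218
vertex 2.463 -2.908 0.009
vertex 3.174 -3.577 0.757
endloop
endfacet
facet normal -0.342 -0.298 -0.891
outer loop
vertex 2.463 -2.908 0.009
vertex 3.175 -2.07 -0.544
vertex 3.608 -3.202 -0.332
endloop
endfacet
facet normal 0.333 0.622 -0.709
outer loop
vertex 3.175 -2.07 -0.544
vertex 3.626 -1.323 0.323
vertex 4.326 -2.223 -0.138
endloop
endfacet
facet normal 0.342 0.838 0.425
outer loop
vertex 3.626 -1.323 0.323
vertex 3.192 -1.698 1.412
vertex 4.337 -1.992 1.071
endloop
endfacet
facet normal 0.332 -0.793 0.511
outer loop
vertex 4.326 -3.154 0.666
vertex 3.625 -2.83 1.624
vertex 3.174 -3.577 0.757
endloop
endfacet
facet normal 0.325 -0.926 -0.189
outer loop
vertex 4.326 -3.154 0.666
vertex 3.174 -3.577 0.757
vertex 3.608 -3.202 -0.332
endloop
endfacet
facet normal 0.739 -0.441 -0.510
outer loop
vertex 4.326 -3.154 0.666
vertex 3.608 -3.202 -0.332
vertex 4.326 -2.223 -0.138
endloop
endfacet
facet normal 1.000 -0.007 -0.008
outer loop
vertex 4.326 -3.154 0.666
vertex 4.326 -2.223 -0.138
vertex 4.337 -1.992 1.071
endloop
endfacet
facet normal 0.749 -0.224 0.624
outer loop
vertex 4.326 -3.154 0.666
vertex 4.337 -1.992 1.071
vertex 3.625 -2.83 1.624
endloop
endfacet
facet normal -0.333 -0.622 0.709
outer loop
vertex 3.174 -3.577 0.757
vertex 3.625 -2.83 1.624
vertex 2.474 -2.677 1.218
endloop
endfacet
facet normal -0.342 -0.838 -0.425
outer loop
vertex 3.608 -3.202 -0.332
vertex 3.174 -3.577 0.757
vertex 2.463 -2.908 0.009
endloop
endfacet
facet normal 0.326 -0.052 -0.944
outer loop
vertex 4.326 -2.223 -0.138
vertex 3.608 -3.202 -0.332
vertex 3.175 -2.07 -0.544
endloop
endfacet
facet normal 0.749 0.650 -0.131
outer loop
vertex 4.337 -1.992 1.071
vertex 4.326 -2.223 -0.138
vertex 3.626 -1.323 0.323
endloop
endfacet
facet normal 0.342 0.298 0.891
outer loop
vertex 3.625 -2.83 1.624
vertex 4.337 -1.992 1.071
vertex 3.192 -1.698 1.412
endloop
endfacet

endsolid


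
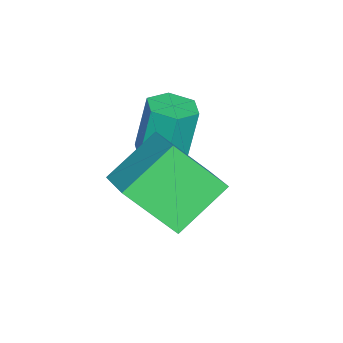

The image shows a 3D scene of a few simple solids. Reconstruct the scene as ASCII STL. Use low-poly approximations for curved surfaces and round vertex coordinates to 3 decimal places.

solid 
facet normal 0.149 -0.137 -0.979
outer loop
vertex 2.703 -0.353 -3.186
vertex 2.271 -0.603 -3.217
vertex 2.278 -0.108 -3.285
endloop
endfacet
facet normal 0.506 0.861 -0.043
outer loop
vertex 2.703 -0.353 -3.186
vertex 2.278 -0.108 -3.285
vertex 2.521 -0.187 -1.992
endloop
endfacet
facet normal 0.506 0.861 -0.043
outer loop
vertex 2.521 -0.187 -1.992
vertex 2.278 -0.108 -3.285
vertex 2.096 0.058 -2.09
endloop
endfacet
facet normal -0.148 0.135 0.980
outer loop
vertex 2.521 -0.187 -1.992
vertex 2.096 0.058 -2.09
vertex 2.089 -0.437 -2.023
endloop
endfacet
facet normal 0.150 -0.137 -0.979
outer loop
vertex 2.278 -0.108 -3.285
vertex 2.271 -0.603 -3.217
vertex 1.847 -0.358 -3.316
endloop
endfacet
facet normal -0.482 0.855 -0.192
outer loop
vertex 2.278 -0.108 -3.285
vertex 1.847 -0.358 -3.316
vertex 2.096 0.058 -2.09
endloop
endfacet
facet normal -0.482 0.855 -0.192
outer loop
vertex 2.096 0.058 -2.09
vertex 1.847 -0.358 -3.316
vertex 1.665 -0.192 -2.121
endloop
endfacet
facet normal -0.149 0.135 0.980
outer loop
vertex 2.096 0.058 -2.09
vertex 1.665 -0.192 -2.121
vertex 2.089 -0.437 -2.023
endloop
endfacet
facet normal 0.150 -0.137 -0.979
outer loop
vertex 1.847 -0.358 -3.316
vertex 2.271 -0.603 -3.217
vertex 1.839 -0.853 -3.248
endloop
endfacet
facet normal -0.989 -0.005 -0.150
outer loop
vertex 1.847 -0.358 -3.316
vertex 1.839 -0.853 -3.248
vertex 1.665 -0.192 -2.121
endloop
endfacet
facet normal -0.989 -0.004 -0.150
outer loop
vertex 1.665 -0.192 -2.121
vertex 1.839 -0.853 -3.248
vertex 1.657 -0.687 -2.054
endloop
endfacet
facet normal -0.148 0.135 0.980
outer loop
vertex 1.665 -0.192 -2.121
vertex 1.657 -0.687 -2.054
vertex 2.089 -0.437 -2.023
endloop
endfacet
facet normal 0.148 -0.135 -0.980
outer loop
vertex 1.839 -0.853 -3.248
vertex 2.271 -0.603 -3.217
vertex 2.264 -1.098 -3.15
endloop
endfacet
facet normal -0.506 -0.861 0.043
outer loop
vertex 1.839 -0.853 -3.248
vertex 2.264 -1.098 -3.15
vertex 1.657 -0.687 -2.054
endloop
endfacet
facet normal -0.506 -0.861 0.043
outer loop
vertex 1.657 -0.687 -2.054
vertex 2.264 -1.098 -3.15
vertex 2.082 -0.932 -1.955
endloop
endfacet
facet normal -0.149 0.137 0.979
outer loop
vertex 1.657 -0.687 -2.054
vertex 2.082 -0.932 -1.955
vertex 2.089 -0.437 -2.023
endloop
endfacet
facet normal 0.149 -0.135 -0.980
outer loop
vertex 2.264 -1.098 -3.15
vertex 2.271 -0.603 -3.217
vertex 2.695 -0.848 -3.119
endloop
endfacet
facet normal 0.482 -0.855 0.192
outer loop
vertex 2.264 -1.098 -3.15
vertex 2.695 -0.848 -3.119
vertex 2.082 -0.932 -1.955
endloop
endfacet
facet normal 0.482 -0.855 0.192
outer loop
vertex 2.082 -0.932 -1.955
vertex 2.695 -0.848 -3.119
vertex 2.513 -0.682 -1.924
endloop
endfacet
facet normal -0.150 0.137 0.979
outer loop
vertex 2.082 -0.932 -1.955
vertex 2.513 -0.682 -1.924
vertex 2.089 -0.437 -2.023
endloop
endfacet
facet normal 0.148 -0.135 -0.980
outer loop
vertex 2.695 -0.848 -3.119
vertex 2.271 -0.603 -3.217
vertex 2.703 -0.353 -3.186
endloop
endfacet
facet normal 0.989 0.004 0.150
outer loop
vertex 2.695 -0.848 -3.119
vertex 2.703 -0.353 -3.186
vertex 2.513 -0.682 -1.924
endloop
endfacet
facet normal 0.989 0.005 0.150
outer loop
vertex 2.513 -0.682 -1.924
vertex 2.703 -0.353 -3.186
vertex 2.521 -0.187 -1.992
endloop
endfacet
facet normal -0.150 0.137 0.979
outer loop
vertex 2.513 -0.682 -1.924
vertex 2.521 -0.187 -1.992
vertex 2.089 -0.437 -2.023
endloop
endfacet
facet normal -0.679 0.454 0.577
outer loop
vertex 3.679 0.181 -1.683
vertex 3.514 1.117 -2.613
vertex 2.803 -0.481 -2.194
endloop
endfacet
facet normal 0.124 -0.704 0.699
outer loop
vertex 3.666 -1.057 -2.927
vertex 3.679 0.181 -1.683
vertex 2.803 -0.481 -2.194
endloop
endfacet
facet normal -0.679 0.454 0.577
outer loop
vertex 2.803 -0.481 -2.194
vertex 3.514 1.117 -2.613
vertex 2.639 0.456 -3.124
endloop
endfacet
facet normal -0.723 -0.546 -0.423
outer loop
vertex 2.639 0.456 -3.124
vertex 3.666 -1.057 -2.927
vertex 2.803 -0.481 -2.194
endloop
endfacet
facet normal 0.723 0.547 0.422
outer loop
vertex 3.679 0.181 -1.683
vertex 4.377 0.541 -3.346
vertex 3.514 1.117 -2.613
endloop
endfacet
facet normal 0.123 -0.704 0.699
outer loop
vertex 4.541 -0.396 -2.416
vertex 3.679 0.181 -1.683
vertex 3.666 -1.057 -2.927
endloop
endfacet
facet normal 0.724 0.546 0.422
outer loop
vertex 4.541 -0.396 -2.416
vertex 4.377 0.541 -3.346
vertex 3.679 0.181 -1.683
endloop
endfacet
facet normal -0.124 0.704 -0.699
outer loop
vertex 3.514 1.117 -2.613
vertex 4.377 0.541 -3.346
vertex 2.639 0.456 -3.124
endloop
endfacet
facet normal -0.724 -0.546 -0.421
outer loop
vertex 3.501 -0.121 -3.857
vertex 3.666 -1.057 -2.927
vertex 2.639 0.456 -3.124
endloop
endfacet
facet normal -0.124 0.704 -0.700
outer loop
vertex 2.639 0.456 -3.124
vertex 4.377 0.541 -3.346
vertex 3.501 -0.121 -3.857
endloop
endfacet
facet normal 0.679 -0.453 -0.577
outer loop
vertex 3.501 -0.121 -3.857
vertex 4.541 -0.396 -2.416
vertex 3.666 -1.057 -2.927
endloop
endfacet
facet normal 0.679 -0.454 -0.577
outer loop
vertex 4.377 0.541 -3.346
vertex 4.541 -0.396 -2.416
vertex 3.501 -0.121 -3.857
endloop
endfacet

endsolid


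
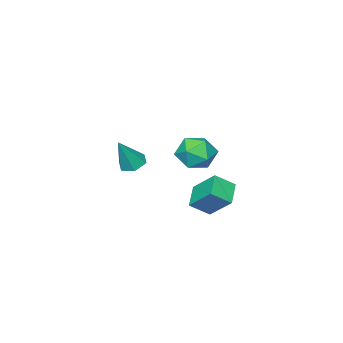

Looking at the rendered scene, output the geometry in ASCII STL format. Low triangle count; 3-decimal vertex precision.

solid 
facet normal -0.680 0.455 -0.575
outer loop
vertex 0.359 2.951 -3.373
vertex 0.192 4.335 -2.081
vertex 1.451 3.72 -4.055
endloop
endfacet
facet normal 0.088 -0.728 -0.680
outer loop
vertex 2.368 3.105 -3.279
vertex 0.359 2.951 -3.373
vertex 1.451 3.72 -4.055
endloop
endfacet
facet normal -0.680 0.455 -0.575
outer loop
vertex 1.451 3.72 -4.055
vertex 0.192 4.335 -2.081
vertex 1.284 5.103 -2.764
endloop
endfacet
facet normal 0.728 0.512 -0.455
outer loop
vertex 1.284 5.103 -2.764
vertex 2.368 3.105 -3.279
vertex 1.451 3.72 -4.055
endloop
endfacet
facet normal -0.728 -0.512 0.455
outer loop
vertex 0.359 2.951 -3.373
vertex 1.109 3.72 -1.305
vertex 0.192 4.335 -2.081
endloop
endfacet
facet normal 0.088 -0.729 -0.679
outer loop
vertex 1.276 2.337 -2.596
vertex 0.359 2.951 -3.373
vertex 2.368 3.105 -3.279
endloop
endfacet
facet normal -0.728 -0.512 0.455
outer loop
vertex 1.276 2.337 -2.596
vertex 1.109 3.72 -1.305
vertex 0.359 2.951 -3.373
endloop
endfacet
facet normal -0.087 0.728 0.680
outer loop
vertex 0.192 4.335 -2.081
vertex 1.109 3.72 -1.305
vertex 1.284 5.103 -2.764
endloop
endfacet
facet normal 0.728 0.512 -0.455
outer loop
vertex 2.201 4.489 -1.987
vertex 2.368 3.105 -3.279
vertex 1.284 5.103 -2.764
endloop
endfacet
facet normal -0.088 0.728 0.680
outer loop
vertex 1.284 5.103 -2.764
vertex 1.109 3.72 -1.305
vertex 2.201 4.489 -1.987
endloop
endfacet
facet normal 0.680 -0.455 0.575
outer loop
vertex 2.201 4.489 -1.987
vertex 1.276 2.337 -2.596
vertex 2.368 3.105 -3.279
endloop
endfacet
facet normal 0.680 -0.455 0.575
outer loop
vertex 1.109 3.72 -1.305
vertex 1.276 2.337 -2.596
vertex 2.201 4.489 -1.987
endloop
endfacet
facet normal -0.223 0.896 0.385
outer loop
vertex 0.717 2.816 -0.601
vertex -0.461 2.477 -0.496
vertex 0.322 2.274 0.431
endloop
endfacet
facet normal 0.447 0.710 0.544
outer loop
vertex 0.717 2.816 -0.601
vertex 0.322 2.274 0.431
vertex 1.409 1.96 -0.053
endloop
endfacet
facet normal 0.797 0.600 -0.069
outer loop
vertex 0.717 2.816 -0.601
vertex 1.409 1.96 -0.053
vertex 1.297 1.968 -1.278
endloop
endfacet
facet normal 0.342 0.718 -0.606
outer loop
vertex 0.717 2.816 -0.601
vertex 1.297 1.968 -1.278
vertex 0.141 2.288 -1.552
endloop
endfacet
facet normal -0.288 0.901 -0.325
outer loop
vertex 0.717 2.816 -0.601
vertex 0.141 2.288 -1.552
vertex -0.461 2.477 -0.496
endloop
endfacet
facet normal 0.427 0.092 0.899
outer loop
vertex 1.409 1.96 -0.053
vertex 0.322 2.274 0.431
vertex 0.659 1.092 0.392
endloop
endfacet
facet normal -0.658 0.392 0.642
outer loop
vertex 0.322 2.274 0.431
vertex -0.461 2.477 -0.496
vertex -0.497 1.412 0.118
endloop
endfacet
facet normal -0.764 0.400 -0.507
outer loop
vertex -0.461 2.477 -0.496
vertex 0.141 2.288 -1.552
vertex -0.609 1.42 -1.107
endloop
endfacet
facet normal 0.257 0.105 -0.961
outer loop
vertex 0.141 2.288 -1.552
vertex 1.297 1.968 -1.278
vertex 0.478 1.106 -1.591
endloop
endfacet
facet normal 0.992 -0.086 -0.091
outer loop
vertex 1.297 1.968 -1.278
vertex 1.409 1.96 -0.053
vertex 1.261 0.903 -0.664
endloop
endfacet
facet normal -0.342 -0.718 0.606
outer loop
vertex 0.083 0.564 -0.559
vertex 0.659 1.092 0.392
vertex -0.497 1.412 0.118
endloop
endfacet
facet normal -0.797 -0.600 0.069
outer loop
vertex 0.083 0.564 -0.559
vertex -0.497 1.412 0.118
vertex -0.609 1.42 -1.107
endloop
endfacet
facet normal -0.447 -0.710 -0.544
outer loop
vertex 0.083 0.564 -0.559
vertex -0.609 1.42 -1.107
vertex 0.478 1.106 -1.591
endloop
endfacet
facet normal 0.223 -0.896 -0.385
outer loop
vertex 0.083 0.564 -0.559
vertex 0.478 1.106 -1.591
vertex 1.261 0.903 -0.664
endloop
endfacet
facet normal 0.288 -0.901 0.325
outer loop
vertex 0.083 0.564 -0.559
vertex 1.261 0.903 -0.664
vertex 0.659 1.092 0.392
endloop
endfacet
facet normal -0.257 -0.105 0.961
outer loop
vertex -0.497 1.412 0.118
vertex 0.659 1.092 0.392
vertex 0.322 2.274 0.431
endloop
endfacet
facet normal -0.992 0.086 0.091
outer loop
vertex -0.609 1.42 -1.107
vertex -0.497 1.412 0.118
vertex -0.461 2.477 -0.496
endloop
endfacet
facet normal -0.427 -0.092 -0.899
outer loop
vertex 0.478 1.106 -1.591
vertex -0.609 1.42 -1.107
vertex 0.141 2.288 -1.552
endloop
endfacet
facet normal 0.658 -0.392 -0.642
outer loop
vertex 1.261 0.903 -0.664
vertex 0.478 1.106 -1.591
vertex 1.297 1.968 -1.278
endloop
endfacet
facet normal 0.764 -0.400 0.507
outer loop
vertex 0.659 1.092 0.392
vertex 1.261 0.903 -0.664
vertex 1.409 1.96 -0.053
endloop
endfacet
facet normal -0.482 0.028 -0.876
outer loop
vertex 1.328 -3.091 -3.235
vertex 0.587 -2.951 -2.823
vertex 1.074 -2.287 -3.07
endloop
endfacet
facet normal 0.938 0.323 -0.129
outer loop
vertex 1.328 -3.091 -3.235
vertex 1.074 -2.287 -3.07
vertex 1.613 -3.009 -0.957
endloop
endfacet
facet normal -0.481 0.027 -0.876
outer loop
vertex 1.074 -2.287 -3.07
vertex 0.587 -2.951 -2.823
vertex 0.332 -2.146 -2.658
endloop
endfacet
facet normal 0.307 0.922 0.237
outer loop
vertex 1.074 -2.287 -3.07
vertex 0.332 -2.146 -2.658
vertex 1.613 -3.009 -0.957
endloop
endfacet
facet normal -0.482 0.027 -0.876
outer loop
vertex 0.332 -2.146 -2.658
vertex 0.587 -2.951 -2.823
vertex -0.155 -2.811 -2.41
endloop
endfacet
facet normal -0.472 0.590 0.655
outer loop
vertex 0.332 -2.146 -2.658
vertex -0.155 -2.811 -2.41
vertex 1.613 -3.009 -0.957
endloop
endfacet
facet normal -0.482 0.027 -0.876
outer loop
vertex -0.155 -2.811 -2.41
vertex 0.587 -2.951 -2.823
vertex 0.1 -3.616 -2.575
endloop
endfacet
facet normal -0.619 -0.341 0.707
outer loop
vertex -0.155 -2.811 -2.41
vertex 0.1 -3.616 -2.575
vertex 1.613 -3.009 -0.957
endloop
endfacet
facet normal -0.482 0.027 -0.876
outer loop
vertex 0.1 -3.616 -2.575
vertex 0.587 -2.951 -2.823
vertex 0.842 -3.756 -2.988
endloop
endfacet
facet normal 0.012 -0.940 0.341
outer loop
vertex 0.1 -3.616 -2.575
vertex 0.842 -3.756 -2.988
vertex 1.613 -3.009 -0.957
endloop
endfacet
facet normal -0.482 0.027 -0.876
outer loop
vertex 0.842 -3.756 -2.988
vertex 0.587 -2.951 -2.823
vertex 1.328 -3.091 -3.235
endloop
endfacet
facet normal 0.791 -0.607 -0.077
outer loop
vertex 0.842 -3.756 -2.988
vertex 1.328 -3.091 -3.235
vertex 1.613 -3.009 -0.957
endloop
endfacet

endsolid


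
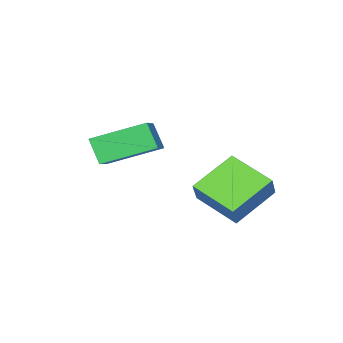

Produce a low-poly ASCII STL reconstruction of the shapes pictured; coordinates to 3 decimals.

solid 
facet normal -0.731 -0.535 -0.423
outer loop
vertex 2.351 -1.687 1.842
vertex 0.944 -0.337 2.568
vertex 2.451 -1.07 0.888
endloop
endfacet
facet normal 0.676 -0.649 -0.349
outer loop
vertex 3.636 -0.203 1.572
vertex 2.351 -1.687 1.842
vertex 2.451 -1.07 0.888
endloop
endfacet
facet normal -0.731 -0.535 -0.422
outer loop
vertex 2.451 -1.07 0.888
vertex 0.944 -0.337 2.568
vertex 1.044 0.279 1.614
endloop
endfacet
facet normal 0.087 0.541 -0.837
outer loop
vertex 1.044 0.279 1.614
vertex 3.636 -0.203 1.572
vertex 2.451 -1.07 0.888
endloop
endfacet
facet normal -0.087 -0.541 0.837
outer loop
vertex 2.351 -1.687 1.842
vertex 2.129 0.53 3.252
vertex 0.944 -0.337 2.568
endloop
endfacet
facet normal 0.676 -0.649 -0.348
outer loop
vertex 3.536 -0.819 2.526
vertex 2.351 -1.687 1.842
vertex 3.636 -0.203 1.572
endloop
endfacet
facet normal -0.087 -0.541 0.837
outer loop
vertex 3.536 -0.819 2.526
vertex 2.129 0.53 3.252
vertex 2.351 -1.687 1.842
endloop
endfacet
facet normal -0.676 0.649 0.348
outer loop
vertex 0.944 -0.337 2.568
vertex 2.129 0.53 3.252
vertex 1.044 0.279 1.614
endloop
endfacet
facet normal 0.087 0.541 -0.837
outer loop
vertex 2.229 1.147 2.298
vertex 3.636 -0.203 1.572
vertex 1.044 0.279 1.614
endloop
endfacet
facet normal -0.676 0.649 0.349
outer loop
vertex 1.044 0.279 1.614
vertex 2.129 0.53 3.252
vertex 2.229 1.147 2.298
endloop
endfacet
facet normal 0.732 0.535 0.422
outer loop
vertex 2.229 1.147 2.298
vertex 3.536 -0.819 2.526
vertex 3.636 -0.203 1.572
endloop
endfacet
facet normal 0.731 0.535 0.423
outer loop
vertex 2.129 0.53 3.252
vertex 3.536 -0.819 2.526
vertex 2.229 1.147 2.298
endloop
endfacet
facet normal -0.857 0.134 0.498
outer loop
vertex -0.242 2.238 1.452
vertex -0.34 3.983 0.815
vertex -0.822 1.877 0.552
endloop
endfacet
facet normal 0.052 -0.938 0.342
outer loop
vertex 0.84 1.617 -0.415
vertex -0.242 2.238 1.452
vertex -0.822 1.877 0.552
endloop
endfacet
facet normal -0.857 0.134 0.498
outer loop
vertex -0.822 1.877 0.552
vertex -0.34 3.983 0.815
vertex -0.92 3.622 -0.085
endloop
endfacet
facet normal -0.513 -0.320 -0.796
outer loop
vertex -0.92 3.622 -0.085
vertex 0.84 1.617 -0.415
vertex -0.822 1.877 0.552
endloop
endfacet
facet normal 0.513 0.320 0.796
outer loop
vertex -0.242 2.238 1.452
vertex 1.322 3.723 -0.152
vertex -0.34 3.983 0.815
endloop
endfacet
facet normal 0.052 -0.938 0.342
outer loop
vertex 1.42 1.978 0.485
vertex -0.242 2.238 1.452
vertex 0.84 1.617 -0.415
endloop
endfacet
facet normal 0.513 0.320 0.796
outer loop
vertex 1.42 1.978 0.485
vertex 1.322 3.723 -0.152
vertex -0.242 2.238 1.452
endloop
endfacet
facet normal -0.052 0.938 -0.342
outer loop
vertex -0.34 3.983 0.815
vertex 1.322 3.723 -0.152
vertex -0.92 3.622 -0.085
endloop
endfacet
facet normal -0.513 -0.320 -0.796
outer loop
vertex 0.742 3.362 -1.052
vertex 0.84 1.617 -0.415
vertex -0.92 3.622 -0.085
endloop
endfacet
facet normal -0.052 0.938 -0.342
outer loop
vertex -0.92 3.622 -0.085
vertex 1.322 3.723 -0.152
vertex 0.742 3.362 -1.052
endloop
endfacet
facet normal 0.857 -0.134 -0.498
outer loop
vertex 0.742 3.362 -1.052
vertex 1.42 1.978 0.485
vertex 0.84 1.617 -0.415
endloop
endfacet
facet normal 0.857 -0.134 -0.498
outer loop
vertex 1.322 3.723 -0.152
vertex 1.42 1.978 0.485
vertex 0.742 3.362 -1.052
endloop
endfacet

endsolid


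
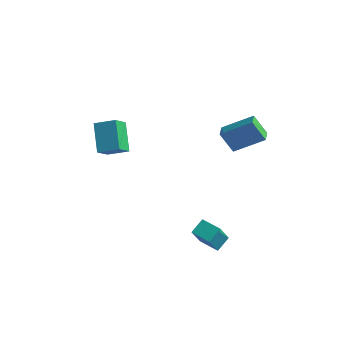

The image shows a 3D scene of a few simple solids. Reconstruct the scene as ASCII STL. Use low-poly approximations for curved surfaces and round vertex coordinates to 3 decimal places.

solid 
facet normal -0.535 0.521 0.665
outer loop
vertex -4.043 -2.413 2.896
vertex -2.96 -1.875 3.346
vertex -4.173 -1.4 1.998
endloop
endfacet
facet normal -0.839 -0.417 -0.349
outer loop
vertex -3.14 -2.405 0.714
vertex -4.043 -2.413 2.896
vertex -4.173 -1.4 1.998
endloop
endfacet
facet normal -0.535 0.521 0.665
outer loop
vertex -4.173 -1.4 1.998
vertex -2.96 -1.875 3.346
vertex -3.09 -0.862 2.448
endloop
endfacet
facet normal -0.096 0.745 -0.660
outer loop
vertex -3.09 -0.862 2.448
vertex -3.14 -2.405 0.714
vertex -4.173 -1.4 1.998
endloop
endfacet
facet normal 0.096 -0.745 0.660
outer loop
vertex -4.043 -2.413 2.896
vertex -1.927 -2.88 2.062
vertex -2.96 -1.875 3.346
endloop
endfacet
facet normal -0.839 -0.417 -0.349
outer loop
vertex -3.01 -3.418 1.612
vertex -4.043 -2.413 2.896
vertex -3.14 -2.405 0.714
endloop
endfacet
facet normal 0.096 -0.745 0.660
outer loop
vertex -3.01 -3.418 1.612
vertex -1.927 -2.88 2.062
vertex -4.043 -2.413 2.896
endloop
endfacet
facet normal 0.839 0.417 0.349
outer loop
vertex -2.96 -1.875 3.346
vertex -1.927 -2.88 2.062
vertex -3.09 -0.862 2.448
endloop
endfacet
facet normal -0.096 0.745 -0.660
outer loop
vertex -2.057 -1.867 1.164
vertex -3.14 -2.405 0.714
vertex -3.09 -0.862 2.448
endloop
endfacet
facet normal 0.839 0.417 0.349
outer loop
vertex -3.09 -0.862 2.448
vertex -1.927 -2.88 2.062
vertex -2.057 -1.867 1.164
endloop
endfacet
facet normal 0.535 -0.521 -0.665
outer loop
vertex -2.057 -1.867 1.164
vertex -3.01 -3.418 1.612
vertex -3.14 -2.405 0.714
endloop
endfacet
facet normal 0.535 -0.521 -0.665
outer loop
vertex -1.927 -2.88 2.062
vertex -3.01 -3.418 1.612
vertex -2.057 -1.867 1.164
endloop
endfacet
facet normal -0.708 -0.475 -0.522
outer loop
vertex 2.719 -0.203 3.819
vertex 2.305 0.542 3.702
vertex 3.453 0.017 2.623
endloop
endfacet
facet normal 0.481 -0.866 0.136
outer loop
vertex 4.855 0.958 3.658
vertex 2.719 -0.203 3.819
vertex 3.453 0.017 2.623
endloop
endfacet
facet normal -0.708 -0.474 -0.523
outer loop
vertex 3.453 0.017 2.623
vertex 2.305 0.542 3.702
vertex 3.04 0.762 2.507
endloop
endfacet
facet normal 0.517 0.156 -0.842
outer loop
vertex 3.04 0.762 2.507
vertex 4.855 0.958 3.658
vertex 3.453 0.017 2.623
endloop
endfacet
facet normal -0.517 -0.155 0.842
outer loop
vertex 2.719 -0.203 3.819
vertex 3.707 1.483 4.737
vertex 2.305 0.542 3.702
endloop
endfacet
facet normal 0.481 -0.866 0.136
outer loop
vertex 4.12 0.738 4.853
vertex 2.719 -0.203 3.819
vertex 4.855 0.958 3.658
endloop
endfacet
facet normal -0.517 -0.155 0.842
outer loop
vertex 4.12 0.738 4.853
vertex 3.707 1.483 4.737
vertex 2.719 -0.203 3.819
endloop
endfacet
facet normal -0.481 0.866 -0.136
outer loop
vertex 2.305 0.542 3.702
vertex 3.707 1.483 4.737
vertex 3.04 0.762 2.507
endloop
endfacet
facet normal 0.517 0.155 -0.842
outer loop
vertex 4.441 1.703 3.541
vertex 4.855 0.958 3.658
vertex 3.04 0.762 2.507
endloop
endfacet
facet normal -0.481 0.866 -0.136
outer loop
vertex 3.04 0.762 2.507
vertex 3.707 1.483 4.737
vertex 4.441 1.703 3.541
endloop
endfacet
facet normal 0.708 0.475 0.523
outer loop
vertex 4.441 1.703 3.541
vertex 4.12 0.738 4.853
vertex 4.855 0.958 3.658
endloop
endfacet
facet normal 0.709 0.474 0.522
outer loop
vertex 3.707 1.483 4.737
vertex 4.12 0.738 4.853
vertex 4.441 1.703 3.541
endloop
endfacet
facet normal -0.994 0.034 0.105
outer loop
vertex 2.966 -2.01 -1.927
vertex 2.837 -1.053 -3.458
vertex 2.881 -2.866 -2.455
endloop
endfacet
facet normal 0.071 -0.529 0.846
outer loop
vertex 4.083 -2.907 -2.582
vertex 2.966 -2.01 -1.927
vertex 2.881 -2.866 -2.455
endloop
endfacet
facet normal -0.994 0.034 0.105
outer loop
vertex 2.881 -2.866 -2.455
vertex 2.837 -1.053 -3.458
vertex 2.752 -1.909 -3.986
endloop
endfacet
facet normal -0.084 -0.848 -0.523
outer loop
vertex 2.752 -1.909 -3.986
vertex 4.083 -2.907 -2.582
vertex 2.881 -2.866 -2.455
endloop
endfacet
facet normal 0.084 0.848 0.523
outer loop
vertex 2.966 -2.01 -1.927
vertex 4.039 -1.094 -3.585
vertex 2.837 -1.053 -3.458
endloop
endfacet
facet normal 0.071 -0.529 0.846
outer loop
vertex 4.168 -2.051 -2.054
vertex 2.966 -2.01 -1.927
vertex 4.083 -2.907 -2.582
endloop
endfacet
facet normal 0.084 0.848 0.523
outer loop
vertex 4.168 -2.051 -2.054
vertex 4.039 -1.094 -3.585
vertex 2.966 -2.01 -1.927
endloop
endfacet
facet normal -0.071 0.529 -0.846
outer loop
vertex 2.837 -1.053 -3.458
vertex 4.039 -1.094 -3.585
vertex 2.752 -1.909 -3.986
endloop
endfacet
facet normal -0.084 -0.848 -0.523
outer loop
vertex 3.954 -1.95 -4.113
vertex 4.083 -2.907 -2.582
vertex 2.752 -1.909 -3.986
endloop
endfacet
facet normal -0.071 0.529 -0.846
outer loop
vertex 2.752 -1.909 -3.986
vertex 4.039 -1.094 -3.585
vertex 3.954 -1.95 -4.113
endloop
endfacet
facet normal 0.994 -0.034 -0.105
outer loop
vertex 3.954 -1.95 -4.113
vertex 4.168 -2.051 -2.054
vertex 4.083 -2.907 -2.582
endloop
endfacet
facet normal 0.994 -0.034 -0.105
outer loop
vertex 4.039 -1.094 -3.585
vertex 4.168 -2.051 -2.054
vertex 3.954 -1.95 -4.113
endloop
endfacet

endsolid


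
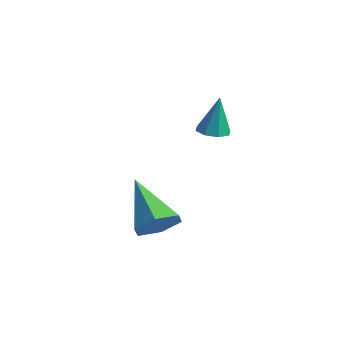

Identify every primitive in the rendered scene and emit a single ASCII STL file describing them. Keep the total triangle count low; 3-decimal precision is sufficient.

solid 
facet normal 0.783 -0.154 -0.602
outer loop
vertex -1.506 0.626 -1.352
vertex -1.897 1.043 -1.967
vertex -1.402 1.456 -1.429
endloop
endfacet
facet normal 0.312 0.049 0.949
outer loop
vertex -1.506 0.626 -1.352
vertex -1.402 1.456 -1.429
vertex -3.503 1.357 -0.733
endloop
endfacet
facet normal 0.783 -0.154 -0.602
outer loop
vertex -1.402 1.456 -1.429
vertex -1.897 1.043 -1.967
vertex -1.793 1.873 -2.044
endloop
endfacet
facet normal 0.126 0.856 0.501
outer loop
vertex -1.402 1.456 -1.429
vertex -1.793 1.873 -2.044
vertex -3.503 1.357 -0.733
endloop
endfacet
facet normal 0.784 -0.154 -0.602
outer loop
vertex -1.793 1.873 -2.044
vertex -1.897 1.043 -1.967
vertex -2.288 1.46 -2.583
endloop
endfacet
facet normal -0.448 0.859 -0.247
outer loop
vertex -1.793 1.873 -2.044
vertex -2.288 1.46 -2.583
vertex -3.503 1.357 -0.733
endloop
endfacet
facet normal 0.784 -0.154 -0.602
outer loop
vertex -2.288 1.46 -2.583
vertex -1.897 1.043 -1.967
vertex -2.392 0.63 -2.506
endloop
endfacet
facet normal -0.836 0.054 -0.546
outer loop
vertex -2.288 1.46 -2.583
vertex -2.392 0.63 -2.506
vertex -3.503 1.357 -0.733
endloop
endfacet
facet normal 0.783 -0.152 -0.603
outer loop
vertex -2.392 0.63 -2.506
vertex -1.897 1.043 -1.967
vertex -2.0 0.213 -1.891
endloop
endfacet
facet normal -0.649 -0.754 -0.098
outer loop
vertex -2.392 0.63 -2.506
vertex -2.0 0.213 -1.891
vertex -3.503 1.357 -0.733
endloop
endfacet
facet normal 0.784 -0.152 -0.602
outer loop
vertex -2.0 0.213 -1.891
vertex -1.897 1.043 -1.967
vertex -1.506 0.626 -1.352
endloop
endfacet
facet normal -0.076 -0.757 0.649
outer loop
vertex -2.0 0.213 -1.891
vertex -1.506 0.626 -1.352
vertex -3.503 1.357 -0.733
endloop
endfacet
facet normal -0.052 -0.140 -0.989
outer loop
vertex -1.894 3.814 1.105
vertex -2.419 3.599 1.163
vertex -2.204 4.12 1.078
endloop
endfacet
facet normal 0.678 0.705 0.209
outer loop
vertex -1.894 3.814 1.105
vertex -2.204 4.12 1.078
vertex -2.341 3.801 2.597
endloop
endfacet
facet normal -0.053 -0.140 -0.989
outer loop
vertex -2.204 4.12 1.078
vertex -2.419 3.599 1.163
vertex -2.639 4.121 1.101
endloop
endfacet
facet normal 0.013 0.978 0.207
outer loop
vertex -2.204 4.12 1.078
vertex -2.639 4.121 1.101
vertex -2.341 3.801 2.597
endloop
endfacet
facet normal -0.054 -0.140 -0.989
outer loop
vertex -2.639 4.121 1.101
vertex -2.419 3.599 1.163
vertex -2.946 3.816 1.161
endloop
endfacet
facet normal -0.648 0.708 0.281
outer loop
vertex -2.639 4.121 1.101
vertex -2.946 3.816 1.161
vertex -2.341 3.801 2.597
endloop
endfacet
facet normal -0.054 -0.140 -0.989
outer loop
vertex -2.946 3.816 1.161
vertex -2.419 3.599 1.163
vertex -2.943 3.384 1.222
endloop
endfacet
facet normal -0.920 0.048 0.388
outer loop
vertex -2.946 3.816 1.161
vertex -2.943 3.384 1.222
vertex -2.341 3.801 2.597
endloop
endfacet
facet normal -0.054 -0.139 -0.989
outer loop
vertex -2.943 3.384 1.222
vertex -2.419 3.599 1.163
vertex -2.633 3.078 1.248
endloop
endfacet
facet normal -0.641 -0.610 0.466
outer loop
vertex -2.943 3.384 1.222
vertex -2.633 3.078 1.248
vertex -2.341 3.801 2.597
endloop
endfacet
facet normal -0.053 -0.140 -0.989
outer loop
vertex -2.633 3.078 1.248
vertex -2.419 3.599 1.163
vertex -2.198 3.077 1.225
endloop
endfacet
facet normal 0.023 -0.883 0.468
outer loop
vertex -2.633 3.078 1.248
vertex -2.198 3.077 1.225
vertex -2.341 3.801 2.597
endloop
endfacet
facet normal -0.054 -0.140 -0.989
outer loop
vertex -2.198 3.077 1.225
vertex -2.419 3.599 1.163
vertex -1.892 3.382 1.165
endloop
endfacet
facet normal 0.686 -0.611 0.394
outer loop
vertex -2.198 3.077 1.225
vertex -1.892 3.382 1.165
vertex -2.341 3.801 2.597
endloop
endfacet
facet normal -0.053 -0.138 -0.989
outer loop
vertex -1.892 3.382 1.165
vertex -2.419 3.599 1.163
vertex -1.894 3.814 1.105
endloop
endfacet
facet normal 0.957 0.044 0.287
outer loop
vertex -1.892 3.382 1.165
vertex -1.894 3.814 1.105
vertex -2.341 3.801 2.597
endloop
endfacet

endsolid


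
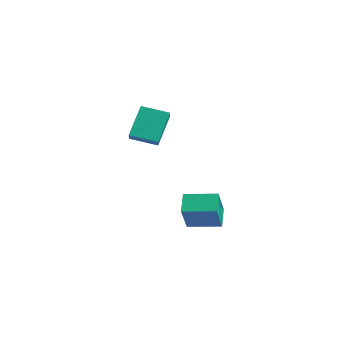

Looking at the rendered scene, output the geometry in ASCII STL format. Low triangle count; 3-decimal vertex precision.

solid 
facet normal -0.698 -0.676 0.238
outer loop
vertex -3.913 -3.444 0.378
vertex -4.566 -2.183 2.046
vertex -4.571 -2.979 -0.231
endloop
endfacet
facet normal 0.298 -0.576 -0.762
outer loop
vertex -3.414 -1.857 -0.626
vertex -3.913 -3.444 0.378
vertex -4.571 -2.979 -0.231
endloop
endfacet
facet normal -0.697 -0.677 0.238
outer loop
vertex -4.571 -2.979 -0.231
vertex -4.566 -2.183 2.046
vertex -5.225 -1.719 1.437
endloop
endfacet
facet normal -0.652 0.460 -0.603
outer loop
vertex -5.225 -1.719 1.437
vertex -3.414 -1.857 -0.626
vertex -4.571 -2.979 -0.231
endloop
endfacet
facet normal 0.652 -0.460 0.603
outer loop
vertex -3.913 -3.444 0.378
vertex -3.409 -1.061 1.651
vertex -4.566 -2.183 2.046
endloop
endfacet
facet normal 0.298 -0.576 -0.761
outer loop
vertex -2.755 -2.321 -0.017
vertex -3.913 -3.444 0.378
vertex -3.414 -1.857 -0.626
endloop
endfacet
facet normal 0.652 -0.460 0.603
outer loop
vertex -2.755 -2.321 -0.017
vertex -3.409 -1.061 1.651
vertex -3.913 -3.444 0.378
endloop
endfacet
facet normal -0.298 0.576 0.761
outer loop
vertex -4.566 -2.183 2.046
vertex -3.409 -1.061 1.651
vertex -5.225 -1.719 1.437
endloop
endfacet
facet normal -0.652 0.460 -0.603
outer loop
vertex -4.067 -0.596 1.042
vertex -3.414 -1.857 -0.626
vertex -5.225 -1.719 1.437
endloop
endfacet
facet normal -0.298 0.575 0.762
outer loop
vertex -5.225 -1.719 1.437
vertex -3.409 -1.061 1.651
vertex -4.067 -0.596 1.042
endloop
endfacet
facet normal 0.697 0.676 -0.239
outer loop
vertex -4.067 -0.596 1.042
vertex -2.755 -2.321 -0.017
vertex -3.414 -1.857 -0.626
endloop
endfacet
facet normal 0.697 0.676 -0.237
outer loop
vertex -3.409 -1.061 1.651
vertex -2.755 -2.321 -0.017
vertex -4.067 -0.596 1.042
endloop
endfacet
facet normal -0.703 -0.705 -0.090
outer loop
vertex 1.551 -3.804 -1.905
vertex 0.905 -2.953 -3.536
vertex 2.394 -4.552 -2.63
endloop
endfacet
facet normal 0.332 -0.437 0.836
outer loop
vertex 3.695 -3.247 -2.464
vertex 1.551 -3.804 -1.905
vertex 2.394 -4.552 -2.63
endloop
endfacet
facet normal -0.703 -0.705 -0.090
outer loop
vertex 2.394 -4.552 -2.63
vertex 0.905 -2.953 -3.536
vertex 1.748 -3.701 -4.261
endloop
endfacet
facet normal 0.629 -0.558 -0.541
outer loop
vertex 1.748 -3.701 -4.261
vertex 3.695 -3.247 -2.464
vertex 2.394 -4.552 -2.63
endloop
endfacet
facet normal -0.629 0.558 0.541
outer loop
vertex 1.551 -3.804 -1.905
vertex 2.206 -1.648 -3.37
vertex 0.905 -2.953 -3.536
endloop
endfacet
facet normal 0.332 -0.437 0.836
outer loop
vertex 2.852 -2.499 -1.739
vertex 1.551 -3.804 -1.905
vertex 3.695 -3.247 -2.464
endloop
endfacet
facet normal -0.629 0.558 0.541
outer loop
vertex 2.852 -2.499 -1.739
vertex 2.206 -1.648 -3.37
vertex 1.551 -3.804 -1.905
endloop
endfacet
facet normal -0.332 0.437 -0.836
outer loop
vertex 0.905 -2.953 -3.536
vertex 2.206 -1.648 -3.37
vertex 1.748 -3.701 -4.261
endloop
endfacet
facet normal 0.629 -0.558 -0.541
outer loop
vertex 3.049 -2.396 -4.095
vertex 3.695 -3.247 -2.464
vertex 1.748 -3.701 -4.261
endloop
endfacet
facet normal -0.332 0.437 -0.836
outer loop
vertex 1.748 -3.701 -4.261
vertex 2.206 -1.648 -3.37
vertex 3.049 -2.396 -4.095
endloop
endfacet
facet normal 0.703 0.705 0.090
outer loop
vertex 3.049 -2.396 -4.095
vertex 2.852 -2.499 -1.739
vertex 3.695 -3.247 -2.464
endloop
endfacet
facet normal 0.703 0.705 0.090
outer loop
vertex 2.206 -1.648 -3.37
vertex 2.852 -2.499 -1.739
vertex 3.049 -2.396 -4.095
endloop
endfacet

endsolid


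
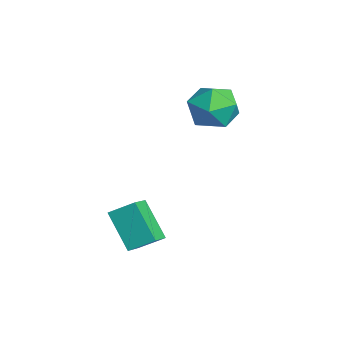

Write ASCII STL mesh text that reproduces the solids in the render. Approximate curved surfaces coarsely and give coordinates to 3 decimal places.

solid 
facet normal -0.752 0.505 -0.423
outer loop
vertex -1.713 0.88 -2.08
vertex -0.737 1.345 -3.26
vertex -1.965 0.059 -2.613
endloop
endfacet
facet normal -0.610 -0.291 0.737
outer loop
vertex -1.303 -0.385 -2.24
vertex -1.713 0.88 -2.08
vertex -1.965 0.059 -2.613
endloop
endfacet
facet normal -0.752 0.505 -0.423
outer loop
vertex -1.965 0.059 -2.613
vertex -0.737 1.345 -3.26
vertex -0.989 0.525 -3.792
endloop
endfacet
facet normal -0.248 -0.813 -0.527
outer loop
vertex -0.989 0.525 -3.792
vertex -1.303 -0.385 -2.24
vertex -1.965 0.059 -2.613
endloop
endfacet
facet normal 0.249 0.813 0.526
outer loop
vertex -1.713 0.88 -2.08
vertex -0.075 0.901 -2.887
vertex -0.737 1.345 -3.26
endloop
endfacet
facet normal -0.610 -0.291 0.737
outer loop
vertex -1.051 0.435 -1.708
vertex -1.713 0.88 -2.08
vertex -1.303 -0.385 -2.24
endloop
endfacet
facet normal 0.249 0.812 0.528
outer loop
vertex -1.051 0.435 -1.708
vertex -0.075 0.901 -2.887
vertex -1.713 0.88 -2.08
endloop
endfacet
facet normal 0.610 0.291 -0.737
outer loop
vertex -0.737 1.345 -3.26
vertex -0.075 0.901 -2.887
vertex -0.989 0.525 -3.792
endloop
endfacet
facet normal -0.250 -0.812 -0.527
outer loop
vertex -0.327 0.08 -3.42
vertex -1.303 -0.385 -2.24
vertex -0.989 0.525 -3.792
endloop
endfacet
facet normal 0.610 0.291 -0.737
outer loop
vertex -0.989 0.525 -3.792
vertex -0.075 0.901 -2.887
vertex -0.327 0.08 -3.42
endloop
endfacet
facet normal 0.752 -0.505 0.423
outer loop
vertex -0.327 0.08 -3.42
vertex -1.051 0.435 -1.708
vertex -1.303 -0.385 -2.24
endloop
endfacet
facet normal 0.752 -0.505 0.423
outer loop
vertex -0.075 0.901 -2.887
vertex -1.051 0.435 -1.708
vertex -0.327 0.08 -3.42
endloop
endfacet
facet normal -0.454 0.161 0.876
outer loop
vertex -4.386 4.209 1.126
vertex -4.734 3.273 1.118
vertex -3.851 3.474 1.539
endloop
endfacet
facet normal 0.135 0.558 0.818
outer loop
vertex -4.386 4.209 1.126
vertex -3.851 3.474 1.539
vertex -3.397 4.173 0.987
endloop
endfacet
facet normal 0.069 0.969 0.238
outer loop
vertex -4.386 4.209 1.126
vertex -3.397 4.173 0.987
vertex -4.0 4.403 0.225
endloop
endfacet
facet normal -0.562 0.825 -0.063
outer loop
vertex -4.386 4.209 1.126
vertex -4.0 4.403 0.225
vertex -4.826 3.846 0.306
endloop
endfacet
facet normal -0.886 0.326 0.331
outer loop
vertex -4.386 4.209 1.126
vertex -4.826 3.846 0.306
vertex -4.734 3.273 1.118
endloop
endfacet
facet normal 0.688 0.119 0.716
outer loop
vertex -3.397 4.173 0.987
vertex -3.851 3.474 1.539
vertex -3.134 3.214 0.894
endloop
endfacet
facet normal -0.267 -0.523 0.809
outer loop
vertex -3.851 3.474 1.539
vertex -4.734 3.273 1.118
vertex -3.96 2.657 0.975
endloop
endfacet
facet normal -0.964 -0.257 -0.072
outer loop
vertex -4.734 3.273 1.118
vertex -4.826 3.846 0.306
vertex -4.563 2.887 0.213
endloop
endfacet
facet normal -0.440 0.549 -0.710
outer loop
vertex -4.826 3.846 0.306
vertex -4.0 4.403 0.225
vertex -4.109 3.586 -0.339
endloop
endfacet
facet normal 0.581 0.782 -0.224
outer loop
vertex -4.0 4.403 0.225
vertex -3.397 4.173 0.987
vertex -3.226 3.787 0.082
endloop
endfacet
facet normal 0.562 -0.825 0.063
outer loop
vertex -3.574 2.851 0.074
vertex -3.134 3.214 0.894
vertex -3.96 2.657 0.975
endloop
endfacet
facet normal -0.069 -0.969 -0.238
outer loop
vertex -3.574 2.851 0.074
vertex -3.96 2.657 0.975
vertex -4.563 2.887 0.213
endloop
endfacet
facet normal -0.135 -0.558 -0.818
outer loop
vertex -3.574 2.851 0.074
vertex -4.563 2.887 0.213
vertex -4.109 3.586 -0.339
endloop
endfacet
facet normal 0.454 -0.161 -0.876
outer loop
vertex -3.574 2.851 0.074
vertex -4.109 3.586 -0.339
vertex -3.226 3.787 0.082
endloop
endfacet
facet normal 0.886 -0.326 -0.331
outer loop
vertex -3.574 2.851 0.074
vertex -3.226 3.787 0.082
vertex -3.134 3.214 0.894
endloop
endfacet
facet normal 0.440 -0.549 0.710
outer loop
vertex -3.96 2.657 0.975
vertex -3.134 3.214 0.894
vertex -3.851 3.474 1.539
endloop
endfacet
facet normal -0.581 -0.782 0.224
outer loop
vertex -4.563 2.887 0.213
vertex -3.96 2.657 0.975
vertex -4.734 3.273 1.118
endloop
endfacet
facet normal -0.688 -0.119 -0.716
outer loop
vertex -4.109 3.586 -0.339
vertex -4.563 2.887 0.213
vertex -4.826 3.846 0.306
endloop
endfacet
facet normal 0.267 0.523 -0.809
outer loop
vertex -3.226 3.787 0.082
vertex -4.109 3.586 -0.339
vertex -4.0 4.403 0.225
endloop
endfacet
facet normal 0.964 0.257 0.072
outer loop
vertex -3.134 3.214 0.894
vertex -3.226 3.787 0.082
vertex -3.397 4.173 0.987
endloop
endfacet

endsolid


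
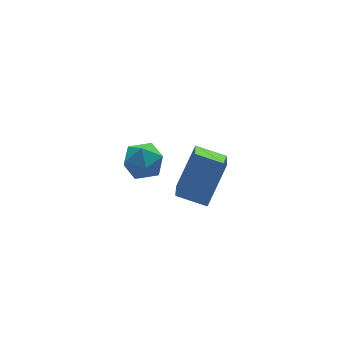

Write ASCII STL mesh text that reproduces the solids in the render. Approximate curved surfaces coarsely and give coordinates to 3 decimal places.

solid 
facet normal 0.121 0.555 0.823
outer loop
vertex 2.674 3.875 -1.231
vertex 2.804 3.345 -0.893
vertex 3.279 3.667 -1.18
endloop
endfacet
facet normal 0.298 0.924 0.239
outer loop
vertex 2.674 3.875 -1.231
vertex 3.279 3.667 -1.18
vertex 3.06 3.883 -1.743
endloop
endfacet
facet normal -0.273 0.943 -0.191
outer loop
vertex 2.674 3.875 -1.231
vertex 3.06 3.883 -1.743
vertex 2.45 3.694 -1.804
endloop
endfacet
facet normal -0.801 0.585 0.128
outer loop
vertex 2.674 3.875 -1.231
vertex 2.45 3.694 -1.804
vertex 2.292 3.362 -1.278
endloop
endfacet
facet normal -0.557 0.345 0.756
outer loop
vertex 2.674 3.875 -1.231
vertex 2.292 3.362 -1.278
vertex 2.804 3.345 -0.893
endloop
endfacet
facet normal 0.817 0.568 -0.100
outer loop
vertex 3.06 3.883 -1.743
vertex 3.279 3.667 -1.18
vertex 3.428 3.358 -1.722
endloop
endfacet
facet normal 0.531 -0.029 0.847
outer loop
vertex 3.279 3.667 -1.18
vertex 2.804 3.345 -0.893
vertex 3.27 3.026 -1.196
endloop
endfacet
facet normal -0.567 -0.368 0.737
outer loop
vertex 2.804 3.345 -0.893
vertex 2.292 3.362 -1.278
vertex 2.66 2.837 -1.257
endloop
endfacet
facet normal -0.961 0.020 -0.276
outer loop
vertex 2.292 3.362 -1.278
vertex 2.45 3.694 -1.804
vertex 2.441 3.053 -1.82
endloop
endfacet
facet normal -0.106 0.599 -0.794
outer loop
vertex 2.45 3.694 -1.804
vertex 3.06 3.883 -1.743
vertex 2.916 3.375 -2.107
endloop
endfacet
facet normal 0.801 -0.585 -0.128
outer loop
vertex 3.046 2.845 -1.769
vertex 3.428 3.358 -1.722
vertex 3.27 3.026 -1.196
endloop
endfacet
facet normal 0.273 -0.943 0.191
outer loop
vertex 3.046 2.845 -1.769
vertex 3.27 3.026 -1.196
vertex 2.66 2.837 -1.257
endloop
endfacet
facet normal -0.298 -0.924 -0.239
outer loop
vertex 3.046 2.845 -1.769
vertex 2.66 2.837 -1.257
vertex 2.441 3.053 -1.82
endloop
endfacet
facet normal -0.121 -0.555 -0.823
outer loop
vertex 3.046 2.845 -1.769
vertex 2.441 3.053 -1.82
vertex 2.916 3.375 -2.107
endloop
endfacet
facet normal 0.557 -0.345 -0.756
outer loop
vertex 3.046 2.845 -1.769
vertex 2.916 3.375 -2.107
vertex 3.428 3.358 -1.722
endloop
endfacet
facet normal 0.961 -0.020 0.276
outer loop
vertex 3.27 3.026 -1.196
vertex 3.428 3.358 -1.722
vertex 3.279 3.667 -1.18
endloop
endfacet
facet normal 0.106 -0.599 0.794
outer loop
vertex 2.66 2.837 -1.257
vertex 3.27 3.026 -1.196
vertex 2.804 3.345 -0.893
endloop
endfacet
facet normal -0.817 -0.568 0.100
outer loop
vertex 2.441 3.053 -1.82
vertex 2.66 2.837 -1.257
vertex 2.292 3.362 -1.278
endloop
endfacet
facet normal -0.531 0.029 -0.847
outer loop
vertex 2.916 3.375 -2.107
vertex 2.441 3.053 -1.82
vertex 2.45 3.694 -1.804
endloop
endfacet
facet normal 0.567 0.368 -0.737
outer loop
vertex 3.428 3.358 -1.722
vertex 2.916 3.375 -2.107
vertex 3.06 3.883 -1.743
endloop
endfacet
facet normal -0.711 0.638 0.297
outer loop
vertex 2.035 0.107 0.403
vertex 2.784 0.456 1.446
vertex 2.512 0.926 -0.213
endloop
endfacet
facet normal -0.563 -0.262 -0.784
outer loop
vertex 3.116 0.384 -0.466
vertex 2.035 0.107 0.403
vertex 2.512 0.926 -0.213
endloop
endfacet
facet normal -0.711 0.638 0.297
outer loop
vertex 2.512 0.926 -0.213
vertex 2.784 0.456 1.446
vertex 3.261 1.275 0.83
endloop
endfacet
facet normal 0.422 0.724 -0.545
outer loop
vertex 3.261 1.275 0.83
vertex 3.116 0.384 -0.466
vertex 2.512 0.926 -0.213
endloop
endfacet
facet normal -0.422 -0.724 0.545
outer loop
vertex 2.035 0.107 0.403
vertex 3.388 -0.086 1.193
vertex 2.784 0.456 1.446
endloop
endfacet
facet normal -0.563 -0.262 -0.784
outer loop
vertex 2.639 -0.435 0.15
vertex 2.035 0.107 0.403
vertex 3.116 0.384 -0.466
endloop
endfacet
facet normal -0.422 -0.724 0.545
outer loop
vertex 2.639 -0.435 0.15
vertex 3.388 -0.086 1.193
vertex 2.035 0.107 0.403
endloop
endfacet
facet normal 0.563 0.262 0.784
outer loop
vertex 2.784 0.456 1.446
vertex 3.388 -0.086 1.193
vertex 3.261 1.275 0.83
endloop
endfacet
facet normal 0.422 0.724 -0.545
outer loop
vertex 3.865 0.733 0.577
vertex 3.116 0.384 -0.466
vertex 3.261 1.275 0.83
endloop
endfacet
facet normal 0.563 0.262 0.784
outer loop
vertex 3.261 1.275 0.83
vertex 3.388 -0.086 1.193
vertex 3.865 0.733 0.577
endloop
endfacet
facet normal 0.711 -0.638 -0.297
outer loop
vertex 3.865 0.733 0.577
vertex 2.639 -0.435 0.15
vertex 3.116 0.384 -0.466
endloop
endfacet
facet normal 0.711 -0.638 -0.297
outer loop
vertex 3.388 -0.086 1.193
vertex 2.639 -0.435 0.15
vertex 3.865 0.733 0.577
endloop
endfacet

endsolid
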